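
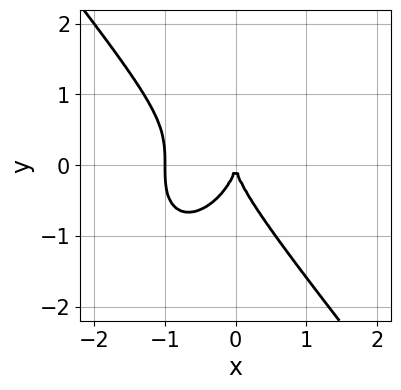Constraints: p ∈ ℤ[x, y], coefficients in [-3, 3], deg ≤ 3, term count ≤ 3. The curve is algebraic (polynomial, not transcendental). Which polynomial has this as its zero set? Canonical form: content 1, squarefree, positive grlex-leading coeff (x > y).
2*x^3 + y^3 + 2*x^2

(a) Degree: the shape is more complex than any degree-2 curve, so deg p = 3.
(b) Observable constraints: one y-axis crossing is at y = 0; the x-axis gridline crossings are at x ∈ {-1, 0}.
(c) Matching integer coefficients to the picture gives p.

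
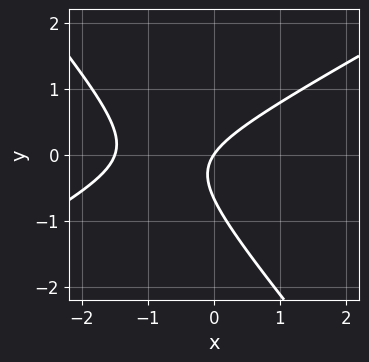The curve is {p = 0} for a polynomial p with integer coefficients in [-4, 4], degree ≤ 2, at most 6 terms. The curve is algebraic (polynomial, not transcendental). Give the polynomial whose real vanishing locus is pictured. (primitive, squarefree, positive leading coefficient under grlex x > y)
2*x^2 - 2*x*y - 3*y^2 + 3*x - 2*y

Degree: a generic line meets the curve in up to 2 points, so deg p = 2.
Reading off the gridlines: it crosses the x-axis at the gridline x = 0; it meets the y-axis at y = 0 (among the integer gridlines).
Putting this together gives p.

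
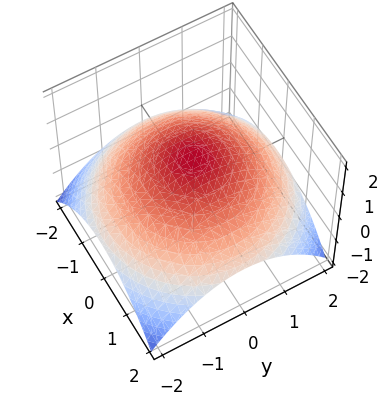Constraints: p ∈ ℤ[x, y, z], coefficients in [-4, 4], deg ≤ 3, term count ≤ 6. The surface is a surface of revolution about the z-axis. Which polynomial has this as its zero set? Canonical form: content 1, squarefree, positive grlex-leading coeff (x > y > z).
(a) deg p = 2. A generic line meets the surface in up to 2 points.
(b) Symmetries: rotational symmetry about the z-axis ⇒ p depends on x, y only through x² + y².
(c) From the visible intercepts: a circular section at z = 0 has radius between 1 and 2; one z-axis crossing is at z = 1.
(d) These observations pin down the coefficients.

x^2 + y^2 + 3*z - 3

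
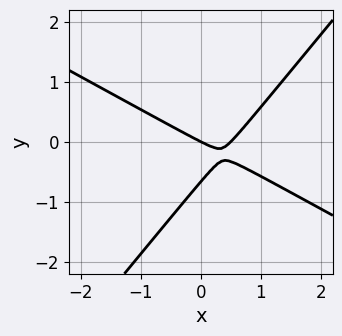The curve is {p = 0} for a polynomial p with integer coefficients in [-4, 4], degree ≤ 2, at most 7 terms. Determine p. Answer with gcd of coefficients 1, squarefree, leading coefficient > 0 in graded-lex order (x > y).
2*x^2 + 2*x*y - 3*y^2 - x - 2*y

1. deg p = 2. The shape is more complex than any degree-1 curve.
2. Against the integer gridlines: it crosses the x-axis at the gridline x = 0; it meets the y-axis at y = 0 (among the integer gridlines).
3. Putting this together gives p.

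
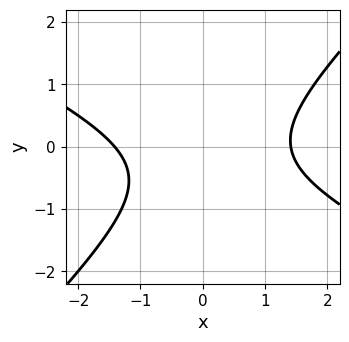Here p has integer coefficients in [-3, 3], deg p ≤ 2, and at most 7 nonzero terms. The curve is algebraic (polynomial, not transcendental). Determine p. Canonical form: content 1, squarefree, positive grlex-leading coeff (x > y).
x^2 + x*y - 2*y^2 - y - 2

1. The degree is 2 — the shape is more complex than any degree-1 curve.
2. Observable constraints: it misses every integer gridline on the y-axis.
3. Fitting integer coefficients to these (and the overall shape) gives p.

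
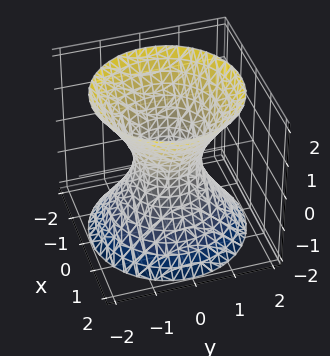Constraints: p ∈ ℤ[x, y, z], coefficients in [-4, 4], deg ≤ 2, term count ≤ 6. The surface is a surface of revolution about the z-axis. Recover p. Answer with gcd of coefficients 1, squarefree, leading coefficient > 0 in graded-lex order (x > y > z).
3*x^2 + 3*y^2 - 2*z^2 - 2

1. The degree is 2 — no degree-1 surface has this shape.
2. Symmetries: rotational symmetry about the z-axis ⇒ p depends on x, y only through x² + y².
3. Reading off the gridlines: it misses every integer gridline on the z-axis; a circular section at z = 1 has radius between 1 and 2.
4. Fitting integer coefficients to these (and the overall shape) gives p.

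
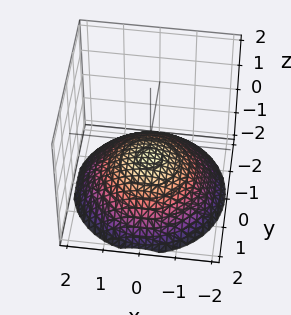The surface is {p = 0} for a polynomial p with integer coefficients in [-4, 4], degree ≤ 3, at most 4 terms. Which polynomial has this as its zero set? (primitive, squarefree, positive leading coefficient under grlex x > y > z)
Degree: no degree-1 surface has this shape, so deg p = 2.
Symmetry: the surface is invariant under rotation about z: p = q(x² + y², z).
Reading off the gridlines: the surface avoids every integer x-axis point in the box; no y-intercept at any integer in the box; a circular section at z = -1 has radius exactly 1.
Together with the visible shape, these determine p as stated.

x^2 + y^2 + 3*z + 2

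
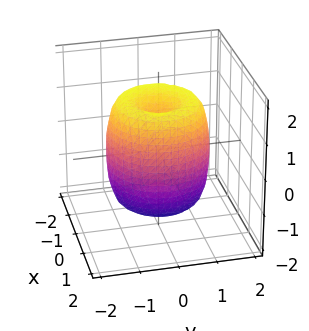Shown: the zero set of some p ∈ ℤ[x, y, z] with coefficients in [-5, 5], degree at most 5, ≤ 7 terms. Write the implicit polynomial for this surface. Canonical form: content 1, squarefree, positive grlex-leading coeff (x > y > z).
First, the degree is 4 — a generic line meets the surface in up to 4 points.
Then, symmetries: rotational symmetry about the z-axis ⇒ p depends on x, y only through x² + y².
Next, observable constraints: the z-axis gridline crossings are at z ∈ {-1, 1}; a circular section at z = 0 has radius between 1 and 2.
Finally, solving for integer coefficients yields p as stated.

2*x^4 + 4*x^2*y^2 + 2*y^4 - 3*x^2 - 3*y^2 + z^2 - 1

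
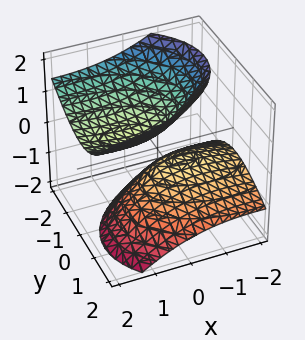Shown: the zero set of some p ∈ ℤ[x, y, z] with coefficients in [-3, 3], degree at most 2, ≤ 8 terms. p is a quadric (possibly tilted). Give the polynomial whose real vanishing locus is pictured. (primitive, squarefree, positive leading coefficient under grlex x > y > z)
x^2 - 3*x*z + 3*y^2 + 2*y*z - 3*z^2 + 1

First, I count 2 distinct pieces. They look like related sheets of one shape, so recover p as a whole.
Then, deg p = 2. No degree-1 surface has this shape.
Then, from the visible intercepts: it misses every integer gridline on the y-axis; no x-intercept at any integer in the box.
Finally, putting this together gives p.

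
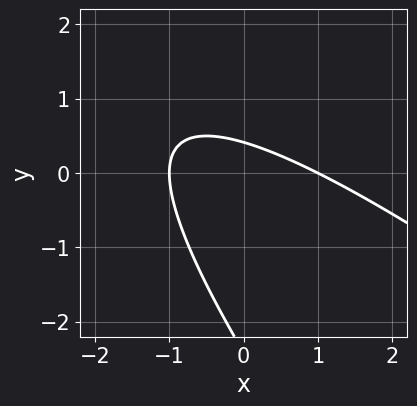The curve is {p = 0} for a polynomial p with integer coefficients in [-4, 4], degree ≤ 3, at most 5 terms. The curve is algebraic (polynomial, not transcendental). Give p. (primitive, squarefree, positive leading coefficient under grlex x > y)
x^2 + 2*x*y + y^2 + 2*y - 1

1. Degree: a generic line meets the curve in up to 2 points, so deg p = 2.
2. Checking where it meets the axes: the x-axis gridline crossings are at x ∈ {-1, 1}.
3. These observations pin down the coefficients.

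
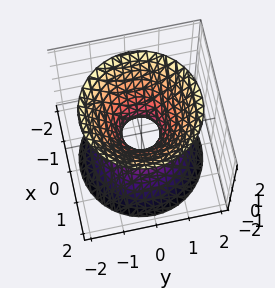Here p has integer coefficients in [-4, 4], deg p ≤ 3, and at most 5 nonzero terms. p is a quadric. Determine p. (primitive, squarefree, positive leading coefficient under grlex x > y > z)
3*x^2 + 3*y^2 - 2*z^2 - 1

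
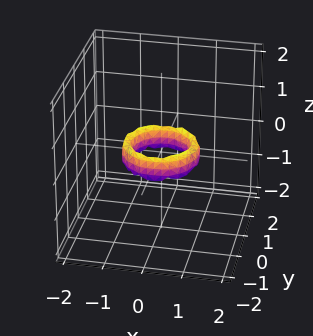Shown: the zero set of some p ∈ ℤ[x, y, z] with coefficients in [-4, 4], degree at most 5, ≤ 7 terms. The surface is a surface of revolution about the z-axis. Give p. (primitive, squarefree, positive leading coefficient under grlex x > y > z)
First, degree: no degree-3 surface has this shape, so deg p = 4.
Next, symmetries: rotational symmetry about the z-axis ⇒ p depends on x, y only through x² + y².
Next, from the axis intercepts and sections: the y-axis gridline crossings are at y ∈ {-1, 1}; a circular section at z = 0 has radius between 0 and 1; it misses every integer gridline on the z-axis.
Finally, the integer polynomial consistent with all of this is the stated p.

2*x^4 + 4*x^2*y^2 + 2*y^4 - 3*x^2 - 3*y^2 + z^2 + 1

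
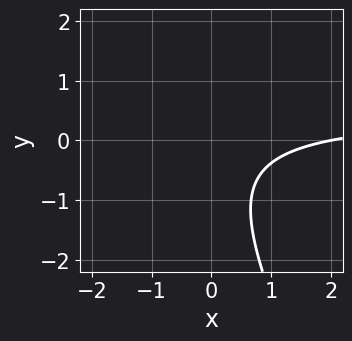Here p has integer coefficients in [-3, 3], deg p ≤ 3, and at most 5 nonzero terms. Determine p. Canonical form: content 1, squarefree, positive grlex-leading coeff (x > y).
1. deg p = 2.
2. Checking where it meets the axes: it misses every integer gridline on the y-axis; it crosses the x-axis at the gridline x = 2.
3. Assembling these constraints gives the stated polynomial.

2*x*y + y^2 - x + y + 2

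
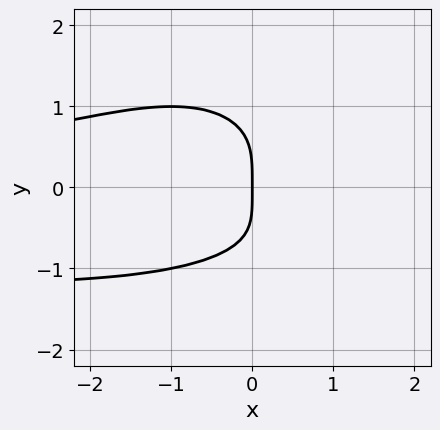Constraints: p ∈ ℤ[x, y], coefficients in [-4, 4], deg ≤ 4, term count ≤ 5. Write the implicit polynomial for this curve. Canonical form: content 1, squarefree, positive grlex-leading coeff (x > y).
The degree is 4 — a generic line meets the curve in up to 4 points.
Against the integer gridlines: it crosses the y-axis at the gridline y = 0; it crosses the x-axis at the gridline x = 0.
These observations pin down the coefficients.

x^2*y^2 + 2*y^4 + x^2*y + x*y + 3*x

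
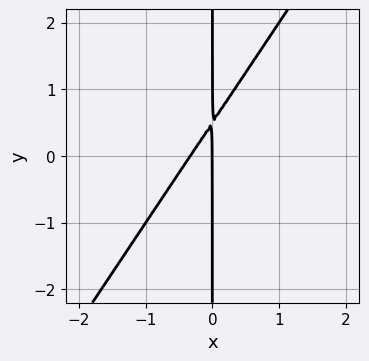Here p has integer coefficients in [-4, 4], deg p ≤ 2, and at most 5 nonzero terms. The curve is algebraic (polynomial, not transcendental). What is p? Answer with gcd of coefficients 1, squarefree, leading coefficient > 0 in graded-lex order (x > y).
deg p = 2.
Reading off the gridlines: every point of the y-axis in the box is on the curve; one x-axis crossing is at x = 0.
Assembling these constraints gives the stated polynomial.

3*x^2 - 2*x*y + x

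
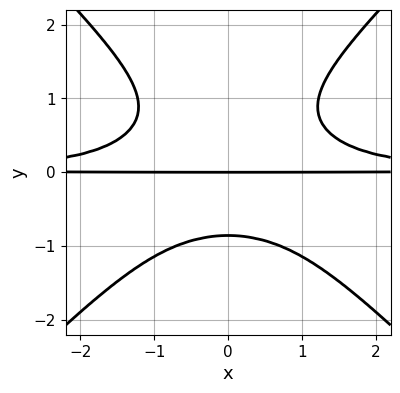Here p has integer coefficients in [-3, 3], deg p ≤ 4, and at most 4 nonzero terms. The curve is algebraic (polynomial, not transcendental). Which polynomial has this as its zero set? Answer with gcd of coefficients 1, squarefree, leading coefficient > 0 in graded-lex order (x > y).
2*x^2*y^2 - 2*y^4 + y^3 - 2*y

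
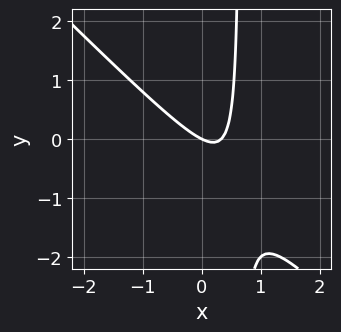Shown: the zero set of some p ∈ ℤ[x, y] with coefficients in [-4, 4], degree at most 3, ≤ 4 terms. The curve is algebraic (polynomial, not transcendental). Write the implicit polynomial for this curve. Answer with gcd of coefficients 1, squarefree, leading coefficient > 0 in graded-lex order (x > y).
deg p = 2.
Checking where it meets the axes: it crosses the x-axis at the gridline x = 0; it crosses the y-axis at the gridline y = 0.
Putting this together gives p.

3*x^2 + 3*x*y - x - 2*y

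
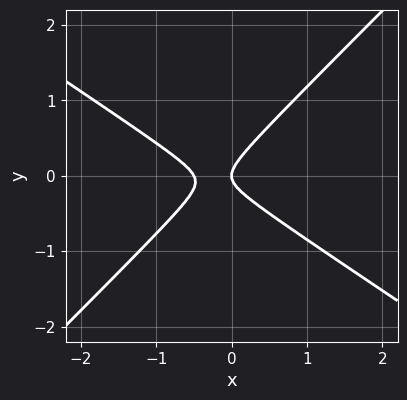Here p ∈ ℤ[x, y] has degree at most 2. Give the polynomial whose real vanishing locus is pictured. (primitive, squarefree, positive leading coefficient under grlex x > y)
(a) Degree: no degree-1 curve has this shape, so deg p = 2.
(b) Observable constraints: one x-axis crossing is at x = 0; it meets the y-axis at y = 0 (among the integer gridlines).
(c) These observations pin down the coefficients.

2*x^2 + x*y - 3*y^2 + x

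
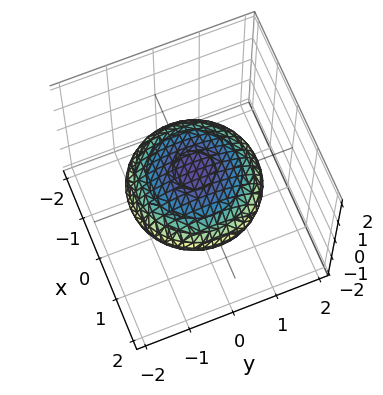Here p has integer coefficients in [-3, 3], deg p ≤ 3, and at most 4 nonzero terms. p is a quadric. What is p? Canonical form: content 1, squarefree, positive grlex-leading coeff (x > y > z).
x^2 + y^2 + 3*z^2 - 2

First, the degree is 2 — a closed, bounded, convex surface; a quadric.
Then, symmetry: the z-axis is an axis of rotation, so x and y enter only as x² + y²; it's symmetric under z → −z, forcing even powers of z.
Next, observable constraints: a circular section at z = 0 has radius between 1 and 2.
Finally, assembling these constraints gives the stated polynomial.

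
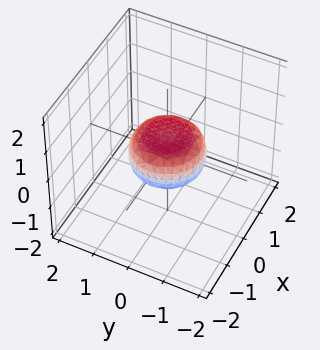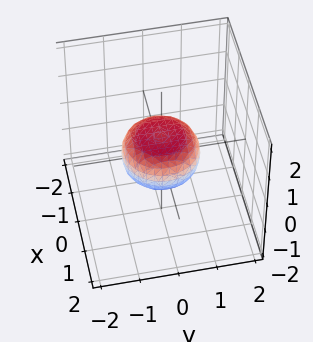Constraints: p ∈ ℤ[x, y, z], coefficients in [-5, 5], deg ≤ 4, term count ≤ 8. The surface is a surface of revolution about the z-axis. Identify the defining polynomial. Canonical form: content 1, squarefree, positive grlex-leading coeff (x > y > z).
2*x^4 + 4*x^2*y^2 + 2*y^4 - x^2 - y^2 + 3*z^2 - 1

1. deg p = 4. The shape is more complex than any degree-3 surface.
2. Symmetries: rotational symmetry about the z-axis ⇒ p depends on x, y only through x² + y².
3. Against the integer gridlines: the x-axis gridline crossings are at x ∈ {-1, 1}; a circular section at z = 0 has radius exactly 1; among the integer gridlines, it crosses the y-axis at y ∈ {-1, 1}.
4. The integer polynomial consistent with all of this is the stated p.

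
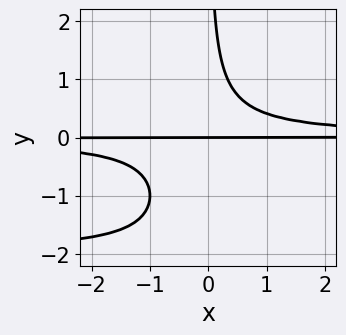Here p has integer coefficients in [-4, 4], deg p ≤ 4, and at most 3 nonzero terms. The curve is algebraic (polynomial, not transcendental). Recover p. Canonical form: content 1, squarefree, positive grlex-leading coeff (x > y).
x*y^3 + 2*x*y^2 - y

(a) The degree is 4 — no degree-3 curve has this shape.
(b) Reading off the gridlines: every point of the x-axis in the box is on the curve; one y-axis crossing is at y = 0.
(c) Putting this together gives p.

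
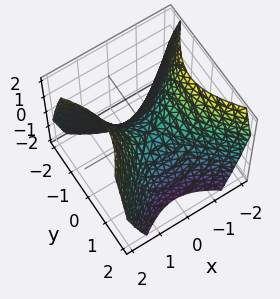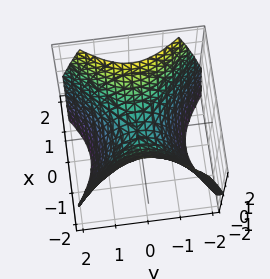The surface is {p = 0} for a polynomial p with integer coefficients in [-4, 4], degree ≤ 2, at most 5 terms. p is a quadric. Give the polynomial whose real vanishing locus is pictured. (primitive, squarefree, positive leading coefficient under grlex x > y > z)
First, degree: a saddle surface; a quadric, so deg p = 2.
Next, symmetries: the x ↦ −x reflection is a symmetry, so x appears only in even powers; the y ↦ −y reflection is a symmetry, so y appears only in even powers.
Then, checking where it meets the axes: it meets the z-axis at z = 0 (among the integer gridlines); one x-axis crossing is at x = 0; one y-axis crossing is at y = 0.
Finally, fitting integer coefficients to these (and the overall shape) gives p.

x^2 - y^2 - z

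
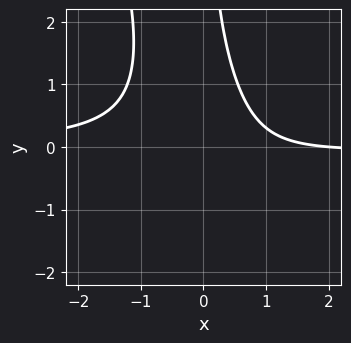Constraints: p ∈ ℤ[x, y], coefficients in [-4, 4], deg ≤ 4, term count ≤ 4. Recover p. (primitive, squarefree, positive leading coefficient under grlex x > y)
(a) deg p = 3. A generic line meets the curve in up to 3 points.
(b) Observable constraints: one x-axis crossing is at x = 2; the curve avoids every integer y-axis point in the box.
(c) Matching integer coefficients to the picture gives p.

3*x^2*y + x*y^2 + x - 2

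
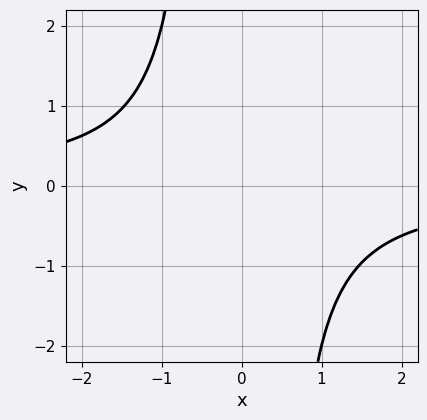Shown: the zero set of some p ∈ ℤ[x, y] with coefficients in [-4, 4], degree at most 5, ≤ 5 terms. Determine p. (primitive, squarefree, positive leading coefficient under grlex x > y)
(a) The degree is 4 — no degree-3 curve has this shape.
(b) Reading off the gridlines: it misses every integer gridline on the y-axis; no x-intercept at any integer in the box.
(c) Assembling these constraints gives the stated polynomial.

x^3*y + x^2 + 1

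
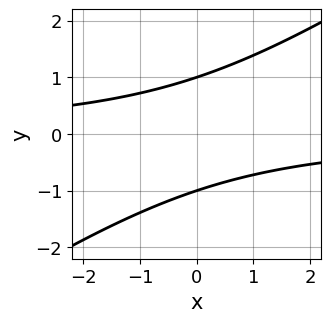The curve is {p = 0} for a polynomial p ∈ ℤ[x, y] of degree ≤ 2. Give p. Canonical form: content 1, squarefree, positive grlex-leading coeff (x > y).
2*x*y - 3*y^2 + 3

The degree is 2 — no degree-1 curve has this shape.
Reading off the gridlines: it misses every integer gridline on the x-axis; the y-axis gridline crossings are at y ∈ {-1, 1}.
Matching integer coefficients to the picture gives p.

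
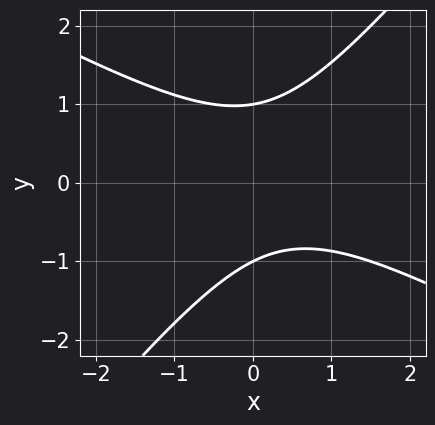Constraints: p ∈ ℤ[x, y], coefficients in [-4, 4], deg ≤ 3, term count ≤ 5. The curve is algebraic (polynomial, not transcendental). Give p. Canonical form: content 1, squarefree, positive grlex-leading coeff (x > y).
2*x^2 + 2*x*y - 3*y^2 - x + 3

1. Degree: a generic line meets the curve in up to 2 points, so deg p = 2.
2. From the axis intercepts and sections: among the integer gridlines, it crosses the y-axis at y ∈ {-1, 1}; it misses every integer gridline on the x-axis.
3. Assembling these constraints gives the stated polynomial.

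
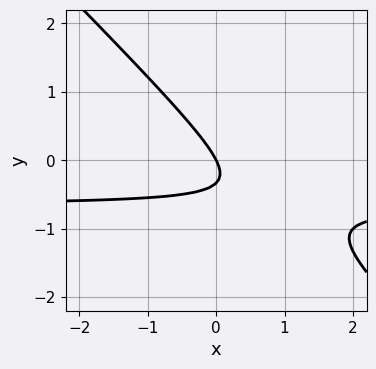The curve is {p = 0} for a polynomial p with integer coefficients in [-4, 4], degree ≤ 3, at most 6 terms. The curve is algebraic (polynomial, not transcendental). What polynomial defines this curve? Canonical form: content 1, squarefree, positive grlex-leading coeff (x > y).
(a) The degree is 2 — no degree-1 curve has this shape.
(b) Reading off the gridlines: it meets the y-axis at y = 0 (among the integer gridlines); it crosses the x-axis at the gridline x = 0.
(c) Fitting integer coefficients to these (and the overall shape) gives p.

3*x*y + 3*y^2 + 2*x + y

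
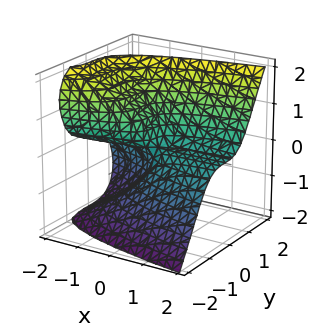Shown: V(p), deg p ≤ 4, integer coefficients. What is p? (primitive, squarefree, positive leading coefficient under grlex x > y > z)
2*y^3 - z^3 - 2*x*z

First, deg p = 3. A generic line meets the surface in up to 3 points.
Then, from the axis intercepts and sections: it crosses the z-axis at the gridline z = 0; one y-axis crossing is at y = 0; the visible x-axis segment lies entirely on the surface.
Finally, the integer polynomial consistent with all of this is the stated p.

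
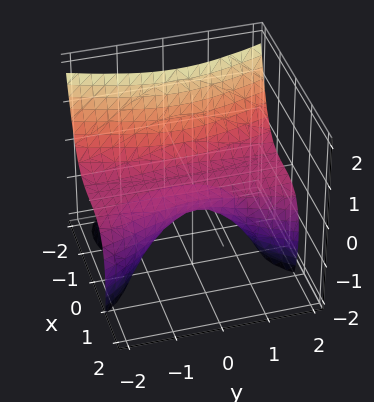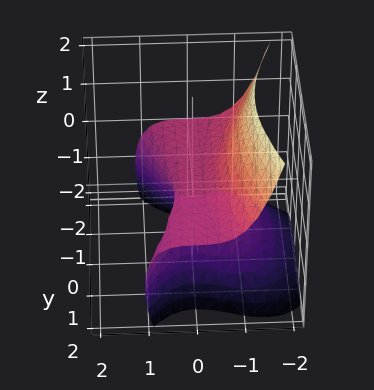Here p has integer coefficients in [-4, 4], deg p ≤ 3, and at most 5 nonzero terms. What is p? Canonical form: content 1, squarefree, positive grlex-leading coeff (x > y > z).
3*x^3 - 3*x^2*z + 2*y^2*z + 3*z^2 + 2*z

deg p = 3.
From the axis intercepts and sections: it crosses the x-axis at the gridline x = 0; every point of the y-axis in the box is on the surface.
These observations pin down the coefficients.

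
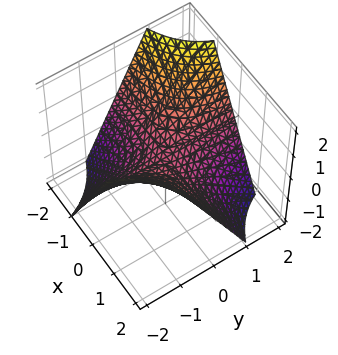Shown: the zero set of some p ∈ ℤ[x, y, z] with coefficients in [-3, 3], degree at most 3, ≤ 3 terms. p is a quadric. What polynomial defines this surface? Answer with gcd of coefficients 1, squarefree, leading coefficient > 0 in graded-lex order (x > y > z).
x*y + z

First, degree: a hyperbolic paraboloid; a quadric, so deg p = 2.
Then, reading off the gridlines: it crosses the z-axis at the gridline z = 0; the visible x-axis segment lies entirely on the surface.
Finally, together with the visible shape, these determine p as stated.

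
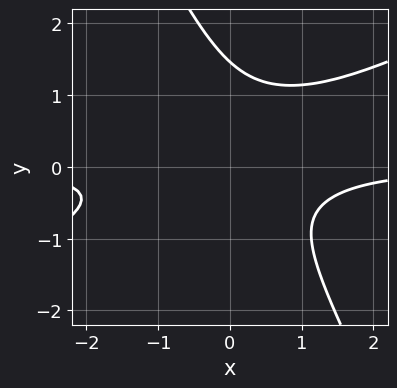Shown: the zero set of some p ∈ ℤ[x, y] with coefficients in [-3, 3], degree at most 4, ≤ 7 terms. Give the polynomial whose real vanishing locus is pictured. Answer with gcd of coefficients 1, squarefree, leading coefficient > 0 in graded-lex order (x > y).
2*x^2*y - 3*x*y^2 - 2*y^3 + 2*y^2 + 2

Degree: a generic line meets the curve in up to 3 points, so deg p = 3.
Observable constraints: it misses every integer gridline on the x-axis.
Putting this together gives p.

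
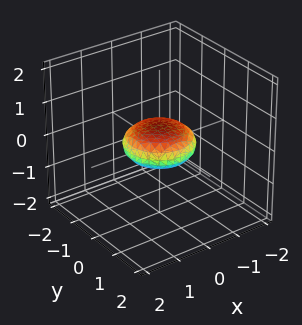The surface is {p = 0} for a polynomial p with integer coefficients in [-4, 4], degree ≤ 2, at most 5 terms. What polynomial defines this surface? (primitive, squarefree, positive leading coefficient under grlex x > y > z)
x^2 + y^2 + 3*z^2 - 1

The degree is 2 — a closed, bounded, convex surface; a quadric.
Symmetries: it's symmetric under z → −z, forcing even powers of z; the z-axis is an axis of rotation, so x and y enter only as x² + y².
Observable constraints: the x-axis gridline crossings are at x ∈ {-1, 1}; a circular section at z = 0 has radius exactly 1.
Putting this together gives p. Check: (0, 1, 0) on the y-axis lies on the surface, and p(0, 1, 0) = 0. ✓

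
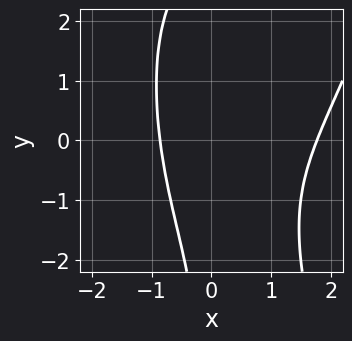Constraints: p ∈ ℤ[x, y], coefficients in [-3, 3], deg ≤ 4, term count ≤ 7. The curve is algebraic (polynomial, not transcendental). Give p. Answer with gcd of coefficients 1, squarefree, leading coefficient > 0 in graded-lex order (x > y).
deg p = 4. No degree-3 curve has this shape.
Reading off the gridlines: it misses every integer gridline on the y-axis.
Solving for integer coefficients yields p as stated.

2*x^4 - 3*x^3 - 2*x^2*y - x*y^2 - 3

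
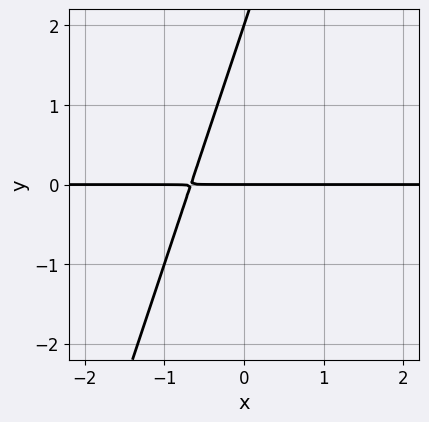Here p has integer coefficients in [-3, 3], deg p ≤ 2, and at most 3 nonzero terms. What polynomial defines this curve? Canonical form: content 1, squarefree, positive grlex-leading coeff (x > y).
(a) The degree is 2 — no degree-1 curve has this shape.
(b) Reading off the gridlines: every point of the x-axis in the box is on the curve; among the integer gridlines, it crosses the y-axis at y ∈ {0, 2}.
(c) The integer polynomial consistent with all of this is the stated p.

3*x*y - y^2 + 2*y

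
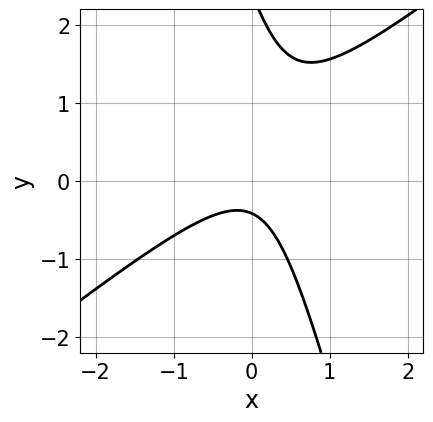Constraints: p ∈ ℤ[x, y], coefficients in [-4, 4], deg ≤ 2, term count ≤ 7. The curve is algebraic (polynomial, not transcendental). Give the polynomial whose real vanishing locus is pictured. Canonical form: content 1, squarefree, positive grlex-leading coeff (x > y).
First, deg p = 2.
Then, from the visible intercepts: no x-intercept at any integer in the box.
Finally, fitting integer coefficients to these (and the overall shape) gives p.

3*x^2 - 3*x*y - y^2 + 2*y + 1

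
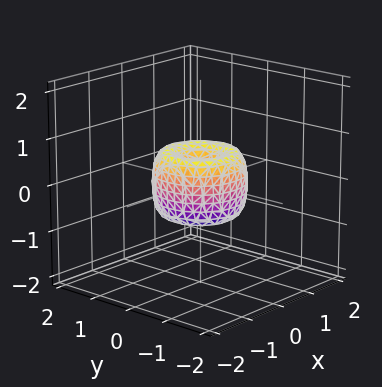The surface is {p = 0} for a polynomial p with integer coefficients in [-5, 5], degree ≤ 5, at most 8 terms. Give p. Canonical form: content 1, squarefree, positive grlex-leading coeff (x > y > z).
(a) Degree: a generic line meets the surface in up to 4 points, so deg p = 4.
(b) Symmetries: rotational symmetry about the z-axis ⇒ p depends on x, y only through x² + y².
(c) Checking where it meets the axes: among the integer gridlines, it crosses the y-axis at y ∈ {-1, 0, 1}; it crosses the z-axis at the gridline z = 0; among the integer gridlines, it crosses the x-axis at x ∈ {-1, 0, 1}; a circular section at z = 0 has radius exactly 1.
(d) Assembling these constraints gives the stated polynomial.

2*x^4 + 4*x^2*y^2 + 2*y^4 - 2*x^2 - 2*y^2 + z^2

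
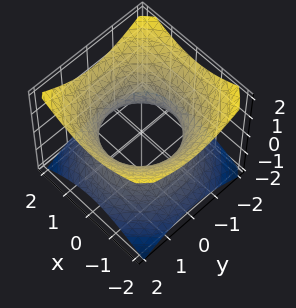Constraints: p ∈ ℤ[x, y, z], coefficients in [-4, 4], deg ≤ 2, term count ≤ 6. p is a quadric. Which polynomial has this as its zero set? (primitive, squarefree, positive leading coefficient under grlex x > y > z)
2*x^2 + 2*y^2 - 3*z^2 - 3

First, deg p = 2.
Next, symmetries: it's symmetric under z → −z, forcing even powers of z; every cross-section ⟂ z is a circle, so x, y appear only via x² + y².
Next, against the integer gridlines: it misses every integer gridline on the z-axis; a circular section at z = 0 has radius between 1 and 2.
Finally, solving for integer coefficients yields p as stated.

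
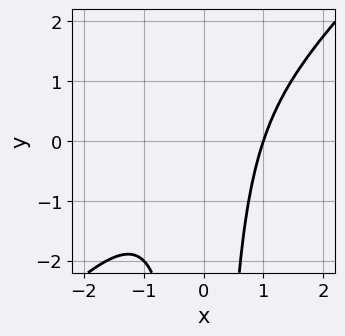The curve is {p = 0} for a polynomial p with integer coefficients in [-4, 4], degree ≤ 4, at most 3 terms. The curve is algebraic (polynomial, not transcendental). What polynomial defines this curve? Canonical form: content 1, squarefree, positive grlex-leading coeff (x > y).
x^3 - x^2*y - 1

First, deg p = 3. The shape is more complex than any degree-2 curve.
Next, reading off the gridlines: it crosses the x-axis at the gridline x = 1; it misses every integer gridline on the y-axis.
Finally, matching integer coefficients to the picture gives p.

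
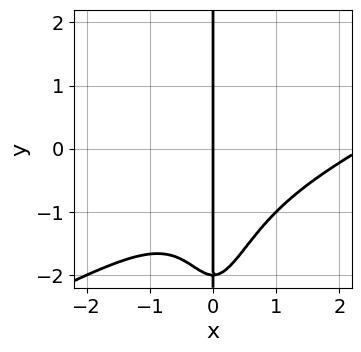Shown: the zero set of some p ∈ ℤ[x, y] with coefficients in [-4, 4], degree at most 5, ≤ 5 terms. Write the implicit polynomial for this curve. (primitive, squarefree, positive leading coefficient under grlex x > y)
x^4 - 2*x^3*y - 2*x^3 - x*y - 2*x

First, degree: the shape is more complex than any degree-3 curve, so deg p = 4.
Then, from the axis intercepts and sections: one x-axis crossing is at x = 0; every point of the y-axis in the box is on the curve.
Finally, together with the visible shape, these determine p as stated.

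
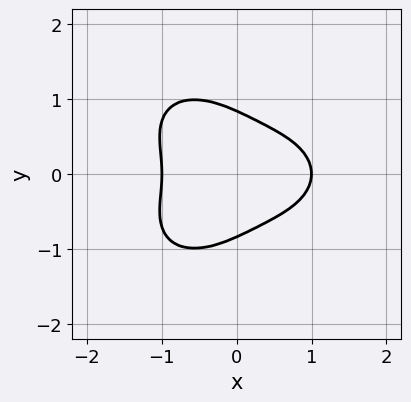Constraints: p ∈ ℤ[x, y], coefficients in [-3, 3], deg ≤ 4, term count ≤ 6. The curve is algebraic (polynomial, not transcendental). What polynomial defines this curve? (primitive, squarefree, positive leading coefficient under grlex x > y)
1. The degree is 4 — a generic line meets the curve in up to 4 points.
2. Symmetries: it's symmetric under y → −y, forcing even powers of y.
3. Against the integer gridlines: among the integer gridlines, it crosses the x-axis at x ∈ {-1, 1}.
4. Assembling these constraints gives the stated polynomial.

x^4 + 2*x^2*y^2 + 2*y^4 + 3*x*y^2 - 1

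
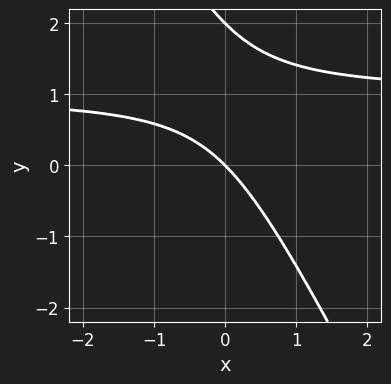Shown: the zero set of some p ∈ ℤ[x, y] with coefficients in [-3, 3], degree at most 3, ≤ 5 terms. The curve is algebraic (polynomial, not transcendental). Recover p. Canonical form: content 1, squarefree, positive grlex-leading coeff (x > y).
1. The degree is 2 — no degree-1 curve has this shape.
2. Checking where it meets the axes: it meets the x-axis at x = 0 (among the integer gridlines); the y-axis gridline crossings are at y ∈ {0, 2}.
3. Matching integer coefficients to the picture gives p.

2*x*y + y^2 - 2*x - 2*y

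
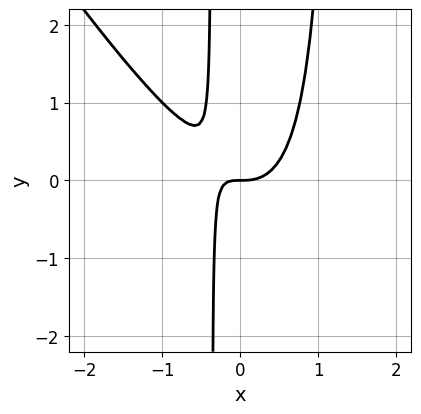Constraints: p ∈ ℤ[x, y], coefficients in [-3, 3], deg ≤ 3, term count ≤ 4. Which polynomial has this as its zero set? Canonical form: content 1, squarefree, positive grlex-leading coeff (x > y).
1. deg p = 3. A generic line meets the curve in up to 3 points.
2. Checking where it meets the axes: it meets the y-axis at y = 0 (among the integer gridlines); one x-axis crossing is at x = 0.
3. Matching integer coefficients to the picture gives p.

3*x^3 + 2*x^2*y - 2*x*y - y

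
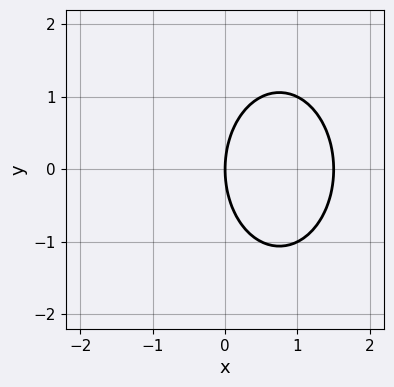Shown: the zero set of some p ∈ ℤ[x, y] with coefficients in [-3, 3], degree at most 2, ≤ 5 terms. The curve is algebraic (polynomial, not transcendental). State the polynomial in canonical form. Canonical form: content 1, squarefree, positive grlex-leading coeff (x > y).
The degree is 2 — no degree-1 curve has this shape.
Symmetries: it's symmetric under y → −y, forcing even powers of y.
Checking where it meets the axes: one y-axis crossing is at y = 0; it meets the x-axis at x = 0 (among the integer gridlines).
Together with the visible shape, these determine p as stated.

2*x^2 + y^2 - 3*x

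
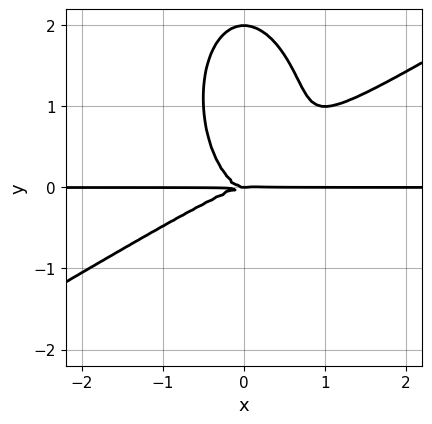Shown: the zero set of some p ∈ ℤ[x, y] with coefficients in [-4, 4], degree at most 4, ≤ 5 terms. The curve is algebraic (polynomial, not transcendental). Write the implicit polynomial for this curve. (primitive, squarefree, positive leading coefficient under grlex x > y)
(a) The degree is 4 — no degree-3 curve has this shape.
(b) Reading off the gridlines: among the integer gridlines, it crosses the y-axis at y ∈ {0, 2}; every point of the x-axis in the box is on the curve.
(c) Together with the visible shape, these determine p as stated.

2*x^3*y - 3*x^2*y^2 - y^4 + 2*y^3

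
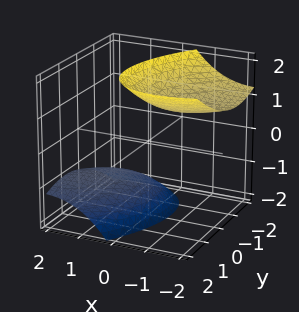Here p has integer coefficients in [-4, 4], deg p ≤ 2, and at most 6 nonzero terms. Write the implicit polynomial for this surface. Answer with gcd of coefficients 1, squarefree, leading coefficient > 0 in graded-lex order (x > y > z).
x^2 - x*y + 2*x*z + y^2 - z^2 + 2

(a) There are 2 components. Treating them together as one polynomial.
(b) The degree is 2 — a generic line meets the surface in up to 2 points.
(c) Against the integer gridlines: the surface avoids every integer y-axis point in the box; no x-intercept at any integer in the box.
(d) Fitting integer coefficients to these (and the overall shape) gives p.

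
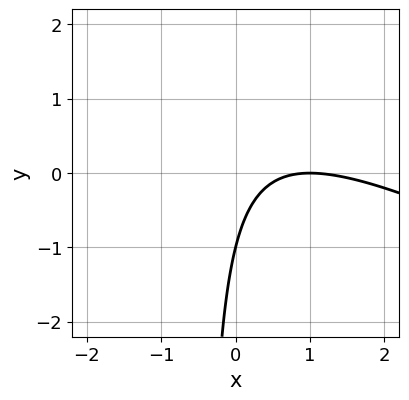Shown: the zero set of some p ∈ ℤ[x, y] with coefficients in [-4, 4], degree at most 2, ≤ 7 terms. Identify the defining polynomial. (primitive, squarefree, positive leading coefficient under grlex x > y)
x^2 + 2*x*y - 2*x + y + 1

1. deg p = 2.
2. From the visible intercepts: it meets the x-axis at x = 1 (among the integer gridlines); one y-axis crossing is at y = -1.
3. Matching integer coefficients to the picture gives p.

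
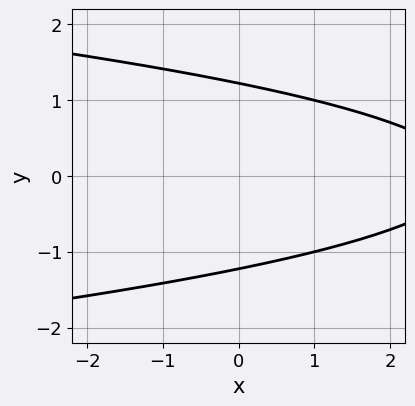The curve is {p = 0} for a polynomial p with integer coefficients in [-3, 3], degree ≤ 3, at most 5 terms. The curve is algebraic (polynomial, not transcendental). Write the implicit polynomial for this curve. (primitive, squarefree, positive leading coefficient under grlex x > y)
First, degree: a generic line meets the curve in up to 2 points, so deg p = 2.
Next, symmetries: it's symmetric under y → −y, forcing even powers of y.
Next, checking where it meets the axes: it misses every integer gridline on the x-axis.
Finally, the integer polynomial consistent with all of this is the stated p.

2*y^2 + x - 3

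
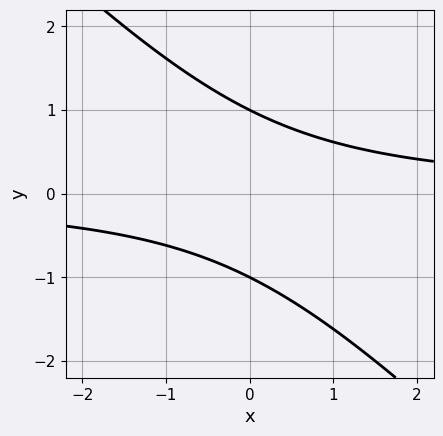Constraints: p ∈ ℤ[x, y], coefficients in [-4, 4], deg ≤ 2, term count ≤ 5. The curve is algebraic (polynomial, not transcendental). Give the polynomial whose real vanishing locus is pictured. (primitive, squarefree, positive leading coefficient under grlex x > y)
First, the degree is 2 — the shape is more complex than any degree-1 curve.
Then, from the visible intercepts: the curve avoids every integer x-axis point in the box; the y-axis gridline crossings are at y ∈ {-1, 1}.
Finally, together with the visible shape, these determine p as stated.

x*y + y^2 - 1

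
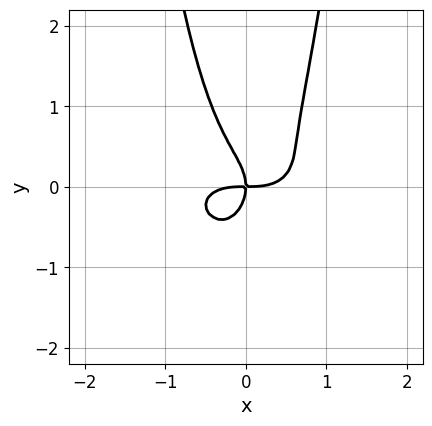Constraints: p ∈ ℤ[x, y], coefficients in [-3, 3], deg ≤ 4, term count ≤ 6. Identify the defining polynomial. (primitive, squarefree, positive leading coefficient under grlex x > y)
First, deg p = 4. A generic line meets the curve in up to 4 points.
Then, from the axis intercepts and sections: it crosses the x-axis at the gridline x = 0; one y-axis crossing is at y = 0.
Finally, the integer polynomial consistent with all of this is the stated p.

x^4 + 3*x^2*y^2 - y^3 - x*y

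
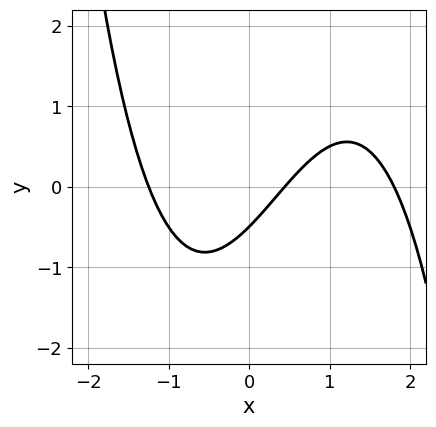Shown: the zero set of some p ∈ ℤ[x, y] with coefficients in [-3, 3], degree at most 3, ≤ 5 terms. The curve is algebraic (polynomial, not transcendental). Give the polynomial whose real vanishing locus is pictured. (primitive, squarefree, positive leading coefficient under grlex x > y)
x^3 - x^2 - 2*x + 2*y + 1

1. The degree is 3 — the shape is more complex than any degree-2 curve.
2. Solving for integer coefficients yields p as stated.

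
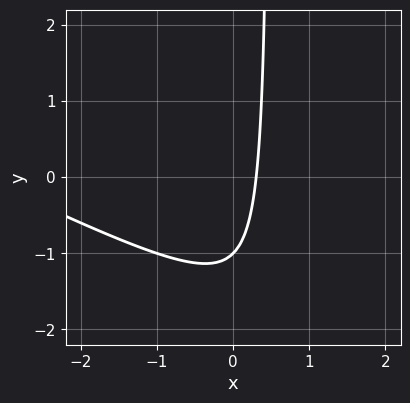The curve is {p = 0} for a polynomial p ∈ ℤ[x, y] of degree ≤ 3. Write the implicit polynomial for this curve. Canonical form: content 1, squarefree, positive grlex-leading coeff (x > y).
The degree is 2 — no degree-1 curve has this shape.
Against the integer gridlines: one y-axis crossing is at y = -1.
These observations pin down the coefficients.

x^2 + 2*x*y + 3*x - y - 1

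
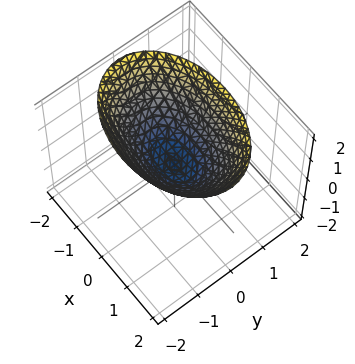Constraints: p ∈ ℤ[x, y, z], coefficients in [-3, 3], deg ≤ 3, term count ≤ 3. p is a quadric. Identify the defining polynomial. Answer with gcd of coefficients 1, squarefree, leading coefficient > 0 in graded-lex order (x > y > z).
x^2 + 2*y^2 - 2*z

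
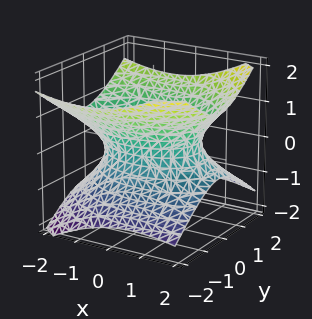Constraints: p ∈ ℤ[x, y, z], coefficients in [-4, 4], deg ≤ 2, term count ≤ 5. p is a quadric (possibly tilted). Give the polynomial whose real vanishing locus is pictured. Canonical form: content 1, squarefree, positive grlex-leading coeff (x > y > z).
The degree is 2 — no degree-1 surface has this shape.
Observable constraints: among the integer gridlines, it crosses the y-axis at y ∈ {-1, 1}; it misses every integer gridline on the z-axis.
Putting this together gives p.

x^2 + x*z + 2*y^2 - 3*z^2 - 2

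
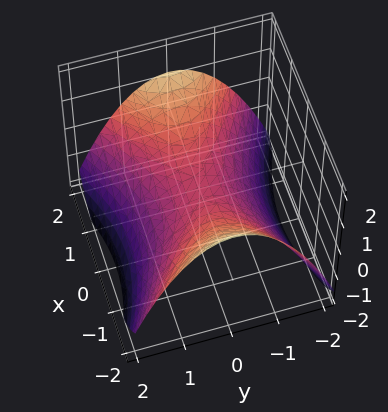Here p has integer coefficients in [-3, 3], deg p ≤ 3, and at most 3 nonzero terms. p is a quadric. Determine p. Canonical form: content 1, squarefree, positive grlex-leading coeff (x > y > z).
First, the degree is 2 — a saddle surface; a quadric.
Then, symmetries: mirror symmetry x ↦ −x ⇒ only even powers of x; the y ↦ −y reflection is a symmetry, so y appears only in even powers.
Next, observable constraints: it crosses the y-axis at the gridline y = 0; it crosses the z-axis at the gridline z = 0.
Finally, matching integer coefficients to the picture gives p.

x^2 - 2*y^2 - 3*z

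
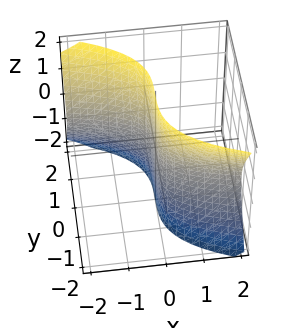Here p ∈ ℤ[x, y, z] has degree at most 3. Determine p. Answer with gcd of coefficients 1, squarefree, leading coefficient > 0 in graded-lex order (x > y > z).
(a) Degree: a generic line meets the surface in up to 3 points, so deg p = 3.
(b) Reading off the gridlines: it crosses the x-axis at the gridline x = 0; every point of the z-axis in the box is on the surface; one y-axis crossing is at y = 0.
(c) Assembling these constraints gives the stated polynomial.

x*z^2 + y^3 + x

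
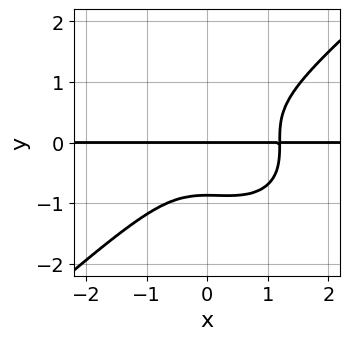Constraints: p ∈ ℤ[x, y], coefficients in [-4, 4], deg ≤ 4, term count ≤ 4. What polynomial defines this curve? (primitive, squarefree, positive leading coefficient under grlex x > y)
First, the degree is 4 — the shape is more complex than any degree-3 curve.
Next, against the integer gridlines: the visible x-axis segment lies entirely on the curve; it crosses the y-axis at the gridline y = 0.
Finally, assembling these constraints gives the stated polynomial.

2*x^3*y - 3*y^4 - x^2*y - 2*y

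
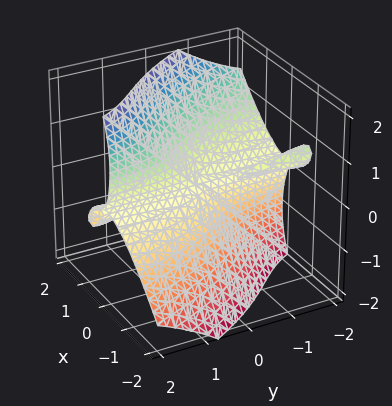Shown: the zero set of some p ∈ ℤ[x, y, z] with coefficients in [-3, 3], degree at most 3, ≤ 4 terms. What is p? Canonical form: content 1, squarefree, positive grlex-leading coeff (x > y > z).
(a) I count 3 distinct pieces.
(b) Degree: the shape is more complex than any degree-2 surface, so deg p = 3.
(c) From the visible intercepts: one x-axis crossing is at x = 0; it crosses the z-axis at the gridline z = 0; the visible y-axis segment lies entirely on the surface.
(d) The integer polynomial consistent with all of this is the stated p.

2*x^3 + 2*x*y*z + y*z^2 - z^3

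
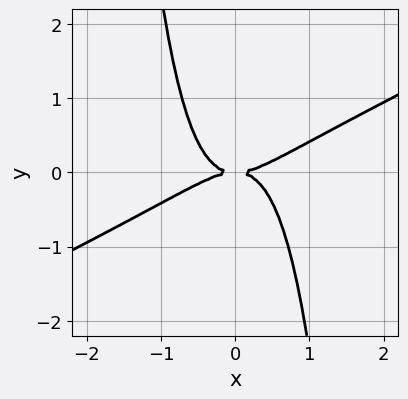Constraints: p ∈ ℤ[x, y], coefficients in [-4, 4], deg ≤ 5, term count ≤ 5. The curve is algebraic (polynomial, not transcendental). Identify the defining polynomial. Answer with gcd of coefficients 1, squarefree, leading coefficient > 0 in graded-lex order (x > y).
(a) deg p = 4.
(b) From the axis intercepts and sections: it meets the y-axis at y = 0 (among the integer gridlines); it crosses the x-axis at the gridline x = 0.
(c) Putting this together gives p.

x^4 - 2*x^3*y - y^2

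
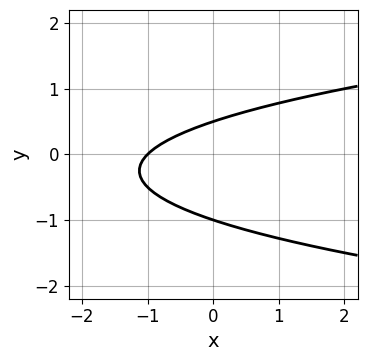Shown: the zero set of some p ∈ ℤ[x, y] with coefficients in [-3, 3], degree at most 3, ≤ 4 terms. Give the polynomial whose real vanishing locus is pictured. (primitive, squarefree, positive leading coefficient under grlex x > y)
2*y^2 - x + y - 1

(a) The degree is 2 — a generic line meets the curve in up to 2 points.
(b) From the visible intercepts: it crosses the x-axis at the gridline x = -1; one y-axis crossing is at y = -1.
(c) Together with the visible shape, these determine p as stated.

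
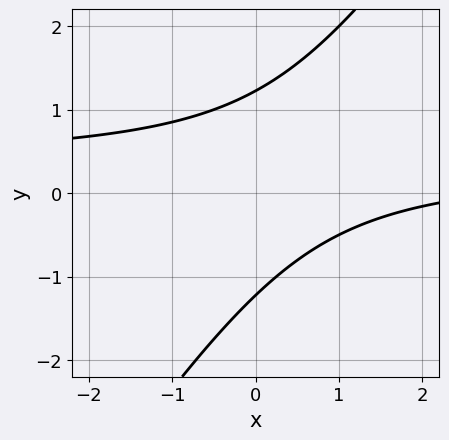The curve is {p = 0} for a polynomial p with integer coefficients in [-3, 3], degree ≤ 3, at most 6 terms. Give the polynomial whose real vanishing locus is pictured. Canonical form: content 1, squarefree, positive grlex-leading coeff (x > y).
3*x*y - 2*y^2 - x + 3

1. deg p = 2. The shape is more complex than any degree-1 curve.
2. Against the integer gridlines: it misses every integer gridline on the x-axis.
3. Solving for integer coefficients yields p as stated.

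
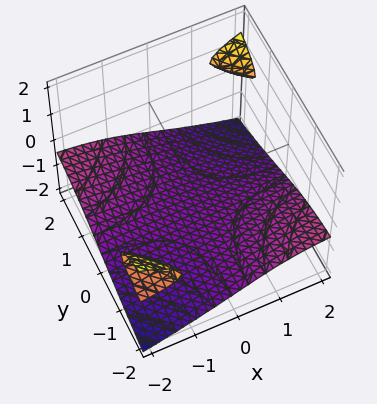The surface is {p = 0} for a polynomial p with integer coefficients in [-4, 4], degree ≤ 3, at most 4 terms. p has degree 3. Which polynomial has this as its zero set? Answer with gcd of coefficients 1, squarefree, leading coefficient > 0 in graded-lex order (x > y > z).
I count 3 distinct pieces.
Degree: the shape is more complex than any degree-2 surface, so deg p = 3.
Reading off the gridlines: it misses every integer gridline on the x-axis; the surface avoids every integer y-axis point in the box; it crosses the z-axis at the gridline z = -1.
These observations pin down the coefficients.

2*x*y*z - 3*z^3 - 3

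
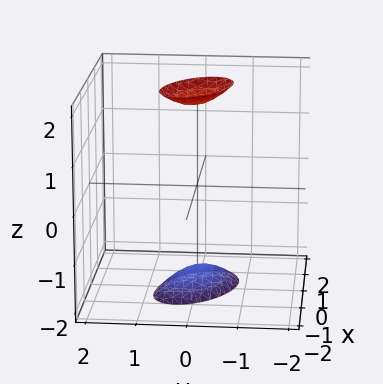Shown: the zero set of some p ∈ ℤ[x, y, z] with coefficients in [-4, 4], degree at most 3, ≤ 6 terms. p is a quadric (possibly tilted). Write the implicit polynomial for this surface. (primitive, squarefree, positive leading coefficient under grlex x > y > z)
2*x^2 + 2*x*y + 3*y^2 - z^2 + 3

1. I count 2 distinct pieces. They look like related sheets of one shape, so recover p as a whole.
2. The degree is 2 — the shape is more complex than any degree-1 surface.
3. Checking where it meets the axes: the surface avoids every integer x-axis point in the box; it misses every integer gridline on the y-axis.
4. Putting this together gives p.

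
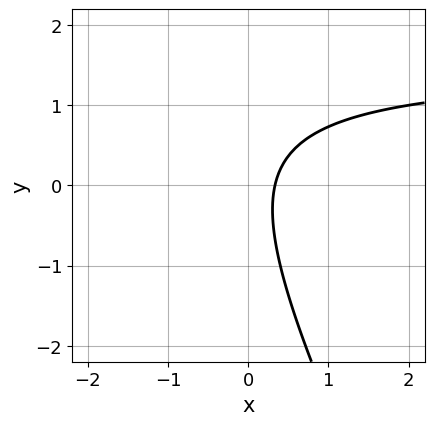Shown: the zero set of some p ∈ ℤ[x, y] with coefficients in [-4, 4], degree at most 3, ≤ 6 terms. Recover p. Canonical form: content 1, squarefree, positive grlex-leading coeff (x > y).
First, degree: a generic line meets the curve in up to 2 points, so deg p = 2.
Next, checking where it meets the axes: no y-intercept at any integer in the box.
Finally, matching integer coefficients to the picture gives p.

2*x*y + y^2 - 3*x + 1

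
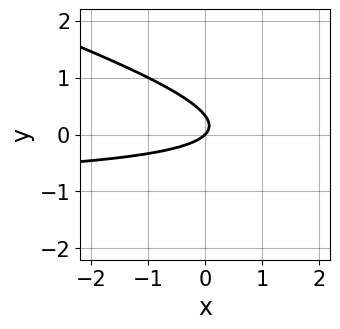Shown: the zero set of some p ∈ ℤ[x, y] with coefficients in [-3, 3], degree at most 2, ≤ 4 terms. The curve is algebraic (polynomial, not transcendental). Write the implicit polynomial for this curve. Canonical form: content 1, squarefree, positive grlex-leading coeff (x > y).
Degree: no degree-1 curve has this shape, so deg p = 2.
Reading off the gridlines: it meets the x-axis at x = 0 (among the integer gridlines); it crosses the y-axis at the gridline y = 0.
Solving for integer coefficients yields p as stated.

x*y + 3*y^2 + x - y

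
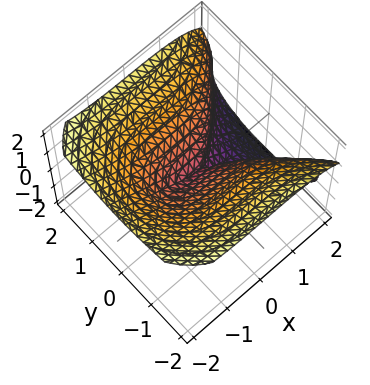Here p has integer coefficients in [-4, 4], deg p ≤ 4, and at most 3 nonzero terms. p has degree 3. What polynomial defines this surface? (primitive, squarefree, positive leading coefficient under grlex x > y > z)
1. Degree: the shape is more complex than any degree-2 surface, so deg p = 3.
2. Observable constraints: it meets the z-axis at z = 0 (among the integer gridlines); it crosses the x-axis at the gridline x = 0; one y-axis crossing is at y = 0.
3. Putting this together gives p.

x^3 + 2*z^3 - 3*y^2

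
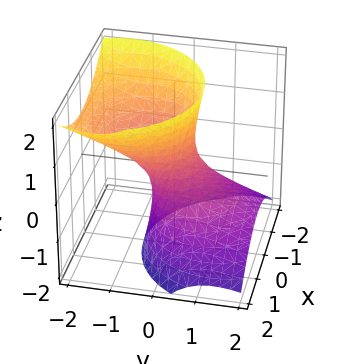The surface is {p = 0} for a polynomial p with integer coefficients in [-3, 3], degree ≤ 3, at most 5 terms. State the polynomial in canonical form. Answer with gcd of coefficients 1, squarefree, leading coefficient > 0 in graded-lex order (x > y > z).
(a) deg p = 2. The shape is more complex than any degree-1 surface.
(b) From the visible intercepts: it misses every integer gridline on the z-axis.
(c) Matching integer coefficients to the picture gives p.

2*x^2 + 2*y^2 + 3*y*z - z^2 - 1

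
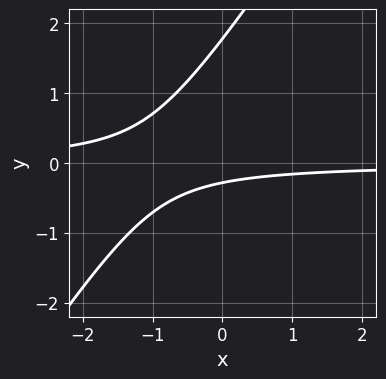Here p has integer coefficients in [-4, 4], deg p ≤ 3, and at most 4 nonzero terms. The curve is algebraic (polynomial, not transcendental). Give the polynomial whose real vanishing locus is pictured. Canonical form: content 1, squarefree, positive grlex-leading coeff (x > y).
deg p = 2. The shape is more complex than any degree-1 curve.
From the visible intercepts: no x-intercept at any integer in the box.
Assembling these constraints gives the stated polynomial.

3*x*y - 2*y^2 + 3*y + 1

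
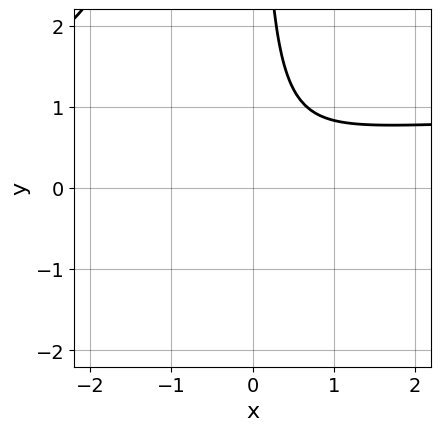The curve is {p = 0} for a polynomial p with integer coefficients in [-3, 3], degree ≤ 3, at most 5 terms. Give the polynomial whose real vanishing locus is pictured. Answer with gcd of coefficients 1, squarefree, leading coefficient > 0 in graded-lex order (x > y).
3*x^2*y - 3*x^2 + 3*x*y - 2

deg p = 3.
From the axis intercepts and sections: it misses every integer gridline on the x-axis; no y-intercept at any integer in the box.
Assembling these constraints gives the stated polynomial.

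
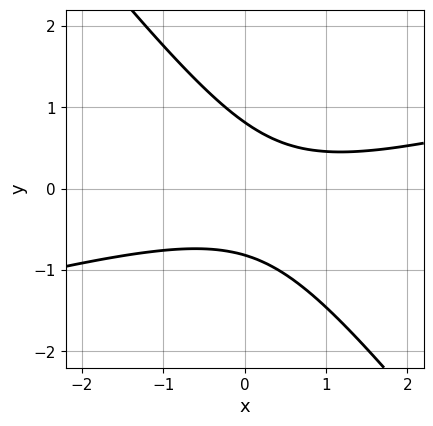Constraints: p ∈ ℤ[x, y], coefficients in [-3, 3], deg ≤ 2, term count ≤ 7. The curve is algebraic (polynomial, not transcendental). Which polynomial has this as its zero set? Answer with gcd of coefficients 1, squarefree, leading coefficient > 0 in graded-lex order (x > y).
The degree is 2 — a generic line meets the curve in up to 2 points.
Against the integer gridlines: no x-intercept at any integer in the box.
Assembling these constraints gives the stated polynomial.

x^2 - 3*x*y - 3*y^2 - x + 2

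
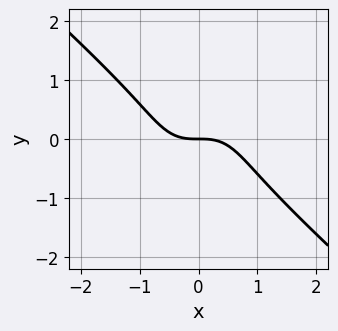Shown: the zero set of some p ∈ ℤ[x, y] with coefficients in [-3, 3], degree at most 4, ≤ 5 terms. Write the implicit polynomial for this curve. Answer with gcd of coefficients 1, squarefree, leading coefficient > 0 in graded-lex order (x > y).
3*x^3 + x^2*y + 3*y^3 + 3*y

Degree: the shape is more complex than any degree-2 curve, so deg p = 3.
From the axis intercepts and sections: it crosses the x-axis at the gridline x = 0; one y-axis crossing is at y = 0.
Putting this together gives p.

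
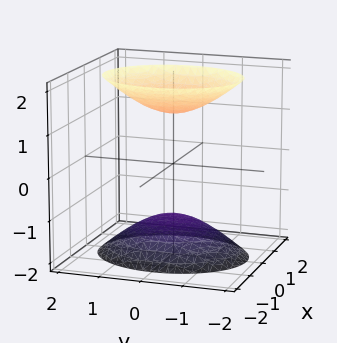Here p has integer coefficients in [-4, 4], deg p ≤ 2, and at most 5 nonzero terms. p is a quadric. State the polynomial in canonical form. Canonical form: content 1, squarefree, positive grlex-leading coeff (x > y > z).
3*x^2 + 2*y^2 - 2*z^2 + 3

First, there are 2 components. Treating them together as one polynomial.
Next, deg p = 2. Two separate bowl-shaped sheets opening away from each other; a quadric.
Next, symmetries: the y ↦ −y reflection is a symmetry, so y appears only in even powers; it's symmetric under z → −z, forcing even powers of z; the x ↦ −x reflection is a symmetry, so x appears only in even powers.
Next, against the integer gridlines: it misses every integer gridline on the x-axis; the surface avoids every integer y-axis point in the box.
Finally, solving for integer coefficients yields p as stated.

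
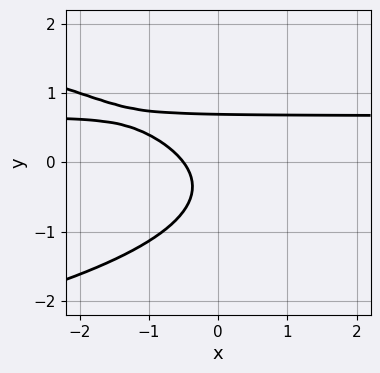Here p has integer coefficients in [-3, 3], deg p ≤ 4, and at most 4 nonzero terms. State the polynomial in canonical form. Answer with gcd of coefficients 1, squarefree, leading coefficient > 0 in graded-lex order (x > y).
3*y^3 + 3*x*y - 2*x - 1

(a) The degree is 3 — the shape is more complex than any degree-2 curve.
(b) Solving for integer coefficients yields p as stated.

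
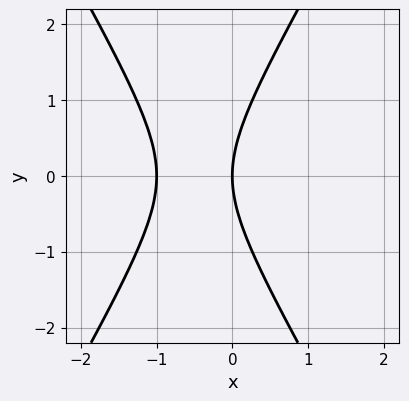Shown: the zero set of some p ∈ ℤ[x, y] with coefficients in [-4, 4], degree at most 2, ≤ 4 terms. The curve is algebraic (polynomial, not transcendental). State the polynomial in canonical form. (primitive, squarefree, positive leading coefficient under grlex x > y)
3*x^2 - y^2 + 3*x

(a) deg p = 2. No degree-1 curve has this shape.
(b) Symmetries: it's symmetric under y → −y, forcing even powers of y.
(c) Observable constraints: the x-axis gridline crossings are at x ∈ {-1, 0}; one y-axis crossing is at y = 0.
(d) Fitting integer coefficients to these (and the overall shape) gives p.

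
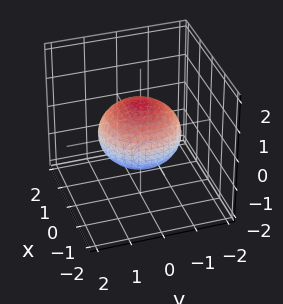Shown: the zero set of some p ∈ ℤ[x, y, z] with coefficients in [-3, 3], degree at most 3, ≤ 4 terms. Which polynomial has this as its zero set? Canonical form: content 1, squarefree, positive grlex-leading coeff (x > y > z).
2*x^2 + 2*y^2 + 3*z^2 - 3

(a) The degree is 2 — bounded and convex; a quadric.
(b) Symmetries: the z ↦ −z reflection is a symmetry, so z appears only in even powers; the surface is invariant under rotation about z: p = q(x² + y², z).
(c) Checking where it meets the axes: a circular section at z = 0 has radius between 1 and 2; among the integer gridlines, it crosses the z-axis at z ∈ {-1, 1}.
(d) Putting this together gives p.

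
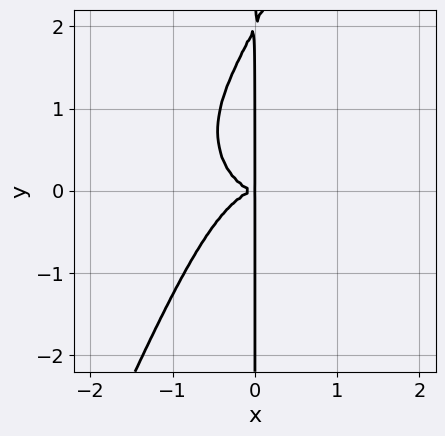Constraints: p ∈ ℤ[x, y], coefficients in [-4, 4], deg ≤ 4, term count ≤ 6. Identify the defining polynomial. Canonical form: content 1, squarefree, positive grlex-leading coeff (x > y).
(a) deg p = 4.
(b) Reading off the gridlines: the visible y-axis segment lies entirely on the curve.
(c) Fitting integer coefficients to these (and the overall shape) gives p.

2*x^4 + 2*x^2*y^2 - x*y^3 + 2*x*y^2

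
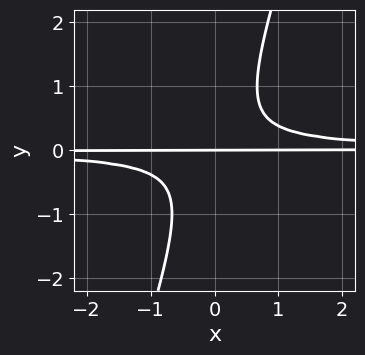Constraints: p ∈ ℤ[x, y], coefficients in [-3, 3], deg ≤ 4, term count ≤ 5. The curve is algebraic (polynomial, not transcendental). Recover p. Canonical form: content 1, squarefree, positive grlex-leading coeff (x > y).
(a) Degree: a generic line meets the curve in up to 3 points, so deg p = 3.
(b) From the axis intercepts and sections: it crosses the y-axis at the gridline y = 0; the visible x-axis segment lies entirely on the curve.
(c) Matching integer coefficients to the picture gives p.

3*x*y^2 - y^3 - y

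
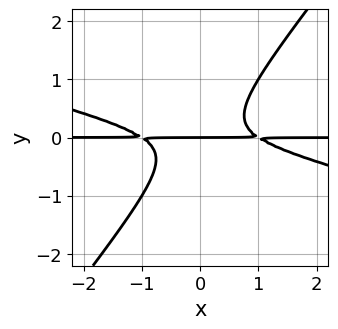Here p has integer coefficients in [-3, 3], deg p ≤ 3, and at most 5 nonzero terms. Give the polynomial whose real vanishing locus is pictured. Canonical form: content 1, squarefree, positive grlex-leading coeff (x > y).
(a) Degree: the shape is more complex than any degree-2 curve, so deg p = 3.
(b) Reading off the gridlines: it crosses the y-axis at the gridline y = 0; the visible x-axis segment lies entirely on the curve.
(c) These observations pin down the coefficients.

x^2*y + 3*x*y^2 - 3*y^3 - y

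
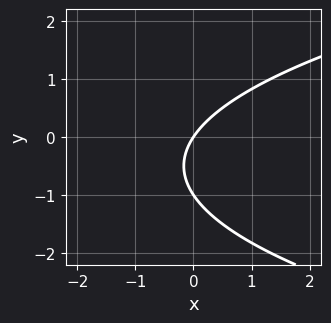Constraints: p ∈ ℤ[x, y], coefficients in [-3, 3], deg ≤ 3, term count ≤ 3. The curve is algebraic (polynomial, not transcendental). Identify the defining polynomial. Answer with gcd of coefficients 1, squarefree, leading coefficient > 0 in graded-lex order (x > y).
2*y^2 - 3*x + 2*y

1. Degree: no degree-1 curve has this shape, so deg p = 2.
2. Checking where it meets the axes: it meets the x-axis at x = 0 (among the integer gridlines); among the integer gridlines, it crosses the y-axis at y ∈ {-1, 0}.
3. The integer polynomial consistent with all of this is the stated p.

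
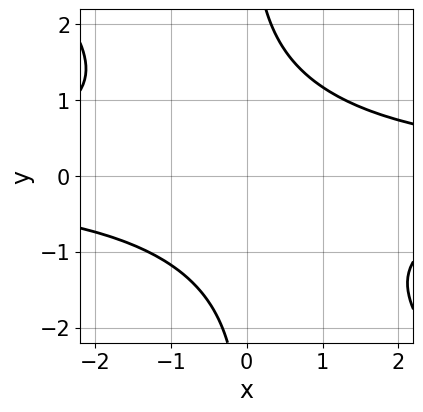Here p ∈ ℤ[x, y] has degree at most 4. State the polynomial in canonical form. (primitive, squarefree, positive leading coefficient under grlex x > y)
1. deg p = 4. No degree-3 curve has this shape.
2. From the axis intercepts and sections: it misses every integer gridline on the x-axis; it misses every integer gridline on the y-axis.
3. Putting this together gives p.

x^2*y^2 + x*y^3 - 3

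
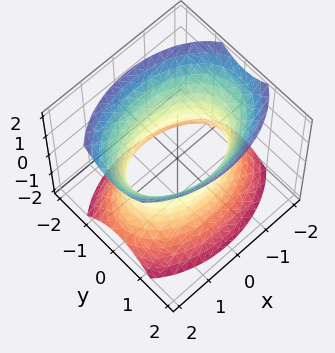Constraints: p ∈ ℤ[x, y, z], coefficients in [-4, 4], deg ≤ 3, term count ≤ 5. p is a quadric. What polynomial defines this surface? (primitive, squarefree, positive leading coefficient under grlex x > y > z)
Degree: one connected sheet with a waist; a quadric, so deg p = 2.
Symmetries: the z ↦ −z reflection is a symmetry, so z appears only in even powers; it's symmetric under x → −x, forcing even powers of x; it's symmetric under y → −y, forcing even powers of y.
Against the integer gridlines: it misses every integer gridline on the z-axis; among the integer gridlines, it crosses the y-axis at y ∈ {-1, 1}.
Matching integer coefficients to the picture gives p.

x^2 + 2*y^2 - z^2 - 2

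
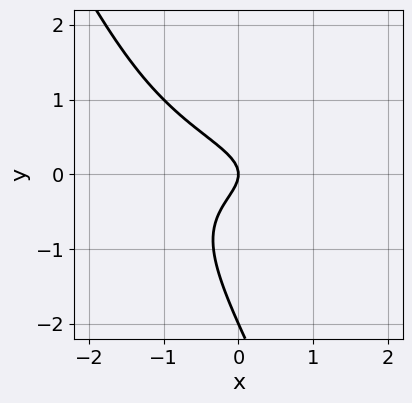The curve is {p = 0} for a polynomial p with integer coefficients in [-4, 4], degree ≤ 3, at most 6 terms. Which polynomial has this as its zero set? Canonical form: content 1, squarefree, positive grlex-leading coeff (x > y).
(a) deg p = 3.
(b) Observable constraints: one x-axis crossing is at x = 0; the y-axis gridline crossings are at y ∈ {-2, 0}.
(c) These observations pin down the coefficients.

2*x*y^2 + y^3 + 2*y^2 + x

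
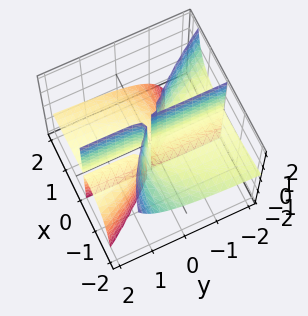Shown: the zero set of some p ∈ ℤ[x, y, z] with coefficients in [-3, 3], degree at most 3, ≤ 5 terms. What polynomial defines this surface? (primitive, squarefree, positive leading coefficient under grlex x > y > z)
x^3 + 3*x^2*z + 3*x*y*z

First, there are 2 components. Treating them together as one polynomial.
Next, degree: the shape is more complex than any degree-2 surface, so deg p = 3.
Next, from the axis intercepts and sections: every point of the y-axis in the box is on the surface; it crosses the x-axis at the gridline x = 0; every point of the z-axis in the box is on the surface.
Finally, assembling these constraints gives the stated polynomial.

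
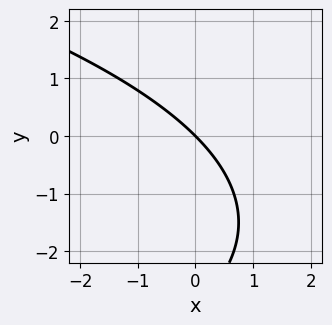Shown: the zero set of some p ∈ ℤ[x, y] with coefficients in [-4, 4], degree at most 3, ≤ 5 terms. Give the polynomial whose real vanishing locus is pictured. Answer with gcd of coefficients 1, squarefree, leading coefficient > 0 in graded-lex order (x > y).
y^2 + 3*x + 3*y

(a) Degree: a generic line meets the curve in up to 2 points, so deg p = 2.
(b) Reading off the gridlines: it meets the x-axis at x = 0 (among the integer gridlines); one y-axis crossing is at y = 0.
(c) Fitting integer coefficients to these (and the overall shape) gives p.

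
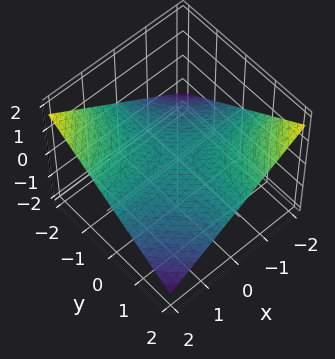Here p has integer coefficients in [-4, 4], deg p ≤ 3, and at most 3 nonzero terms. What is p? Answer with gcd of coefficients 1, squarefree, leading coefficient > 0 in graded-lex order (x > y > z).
x*y + 3*z

1. deg p = 2. A hyperbolic paraboloid; a quadric.
2. Checking where it meets the axes: every point of the y-axis in the box is on the surface; it meets the z-axis at z = 0 (among the integer gridlines); every point of the x-axis in the box is on the surface.
3. Together with the visible shape, these determine p as stated.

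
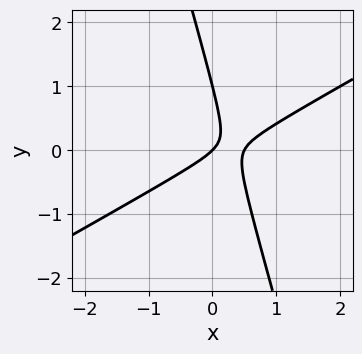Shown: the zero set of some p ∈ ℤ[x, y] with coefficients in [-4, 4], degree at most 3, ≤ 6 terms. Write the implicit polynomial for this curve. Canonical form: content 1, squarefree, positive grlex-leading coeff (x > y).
First, deg p = 2. The shape is more complex than any degree-1 curve.
Then, against the integer gridlines: the y-axis gridline crossings are at y ∈ {0, 1}; one x-axis crossing is at x = 0.
Finally, matching integer coefficients to the picture gives p.

2*x^2 - 3*x*y - y^2 - x + y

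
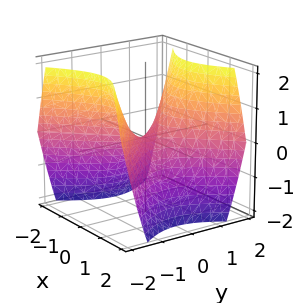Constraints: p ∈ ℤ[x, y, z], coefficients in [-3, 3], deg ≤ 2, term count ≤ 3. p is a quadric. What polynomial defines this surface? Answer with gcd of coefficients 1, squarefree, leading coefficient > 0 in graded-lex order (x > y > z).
x^2 - y^2 + z

1. The degree is 2 — a saddle surface; a quadric.
2. Symmetries: mirror symmetry y ↦ −y ⇒ only even powers of y; the x ↦ −x reflection is a symmetry, so x appears only in even powers.
3. Checking where it meets the axes: it crosses the y-axis at the gridline y = 0; one z-axis crossing is at z = 0.
4. These observations pin down the coefficients.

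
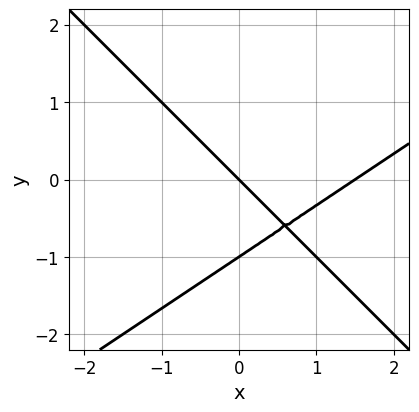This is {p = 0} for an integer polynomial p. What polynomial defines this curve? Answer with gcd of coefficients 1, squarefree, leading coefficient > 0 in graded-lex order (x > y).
1. Degree: a generic line meets the curve in up to 2 points, so deg p = 2.
2. Reading off the gridlines: among the integer gridlines, it crosses the y-axis at y ∈ {-1, 0}; one x-axis crossing is at x = 0.
3. Matching integer coefficients to the picture gives p.

2*x^2 - x*y - 3*y^2 - 3*x - 3*y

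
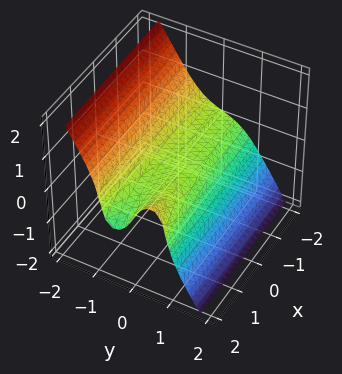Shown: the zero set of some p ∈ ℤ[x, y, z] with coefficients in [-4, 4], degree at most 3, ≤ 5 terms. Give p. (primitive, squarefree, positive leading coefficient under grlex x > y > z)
(a) Degree: the shape is more complex than any degree-2 surface, so deg p = 3.
(b) Checking where it meets the axes: every point of the x-axis in the box is on the surface; one z-axis crossing is at z = 0.
(c) Fitting integer coefficients to these (and the overall shape) gives p.

3*y^3 + z^3 - x*y - x*z + 3*z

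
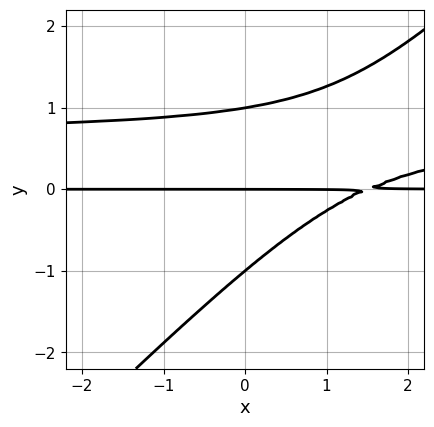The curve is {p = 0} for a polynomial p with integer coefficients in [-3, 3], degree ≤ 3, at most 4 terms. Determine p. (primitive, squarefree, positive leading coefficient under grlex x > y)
3*x*y^2 - 3*y^3 - 2*x*y + 3*y

First, the degree is 3 — the shape is more complex than any degree-2 curve.
Next, from the axis intercepts and sections: every point of the x-axis in the box is on the curve; the y-axis gridline crossings are at y ∈ {-1, 0, 1}.
Finally, putting this together gives p.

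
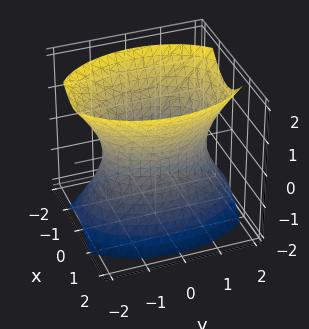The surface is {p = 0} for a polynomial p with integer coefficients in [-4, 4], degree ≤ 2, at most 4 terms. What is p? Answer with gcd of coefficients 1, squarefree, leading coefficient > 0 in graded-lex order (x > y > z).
First, the degree is 2 — one connected sheet with a waist; a quadric.
Then, symmetries: mirror symmetry x ↦ −x ⇒ only even powers of x; it's symmetric under z → −z, forcing even powers of z; mirror symmetry y ↦ −y ⇒ only even powers of y.
Next, observable constraints: the x-axis gridline crossings are at x ∈ {-1, 1}; the surface avoids every integer z-axis point in the box.
Finally, fitting integer coefficients to these (and the overall shape) gives p.

2*x^2 + y^2 - z^2 - 2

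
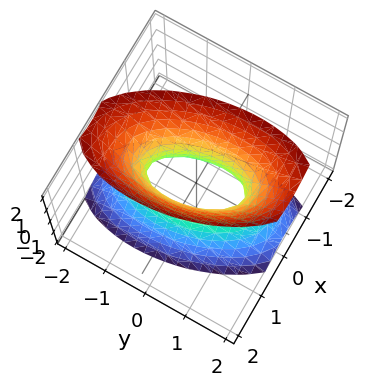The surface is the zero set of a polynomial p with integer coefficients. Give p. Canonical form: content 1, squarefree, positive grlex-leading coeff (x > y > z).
(a) Degree: a generic line meets the surface in up to 2 points, so deg p = 2.
(b) Observable constraints: among the integer gridlines, it crosses the y-axis at y ∈ {-1, 1}; no z-intercept at any integer in the box.
(c) Solving for integer coefficients yields p as stated.

3*x^2 + x*y + y^2 - z^2 - 1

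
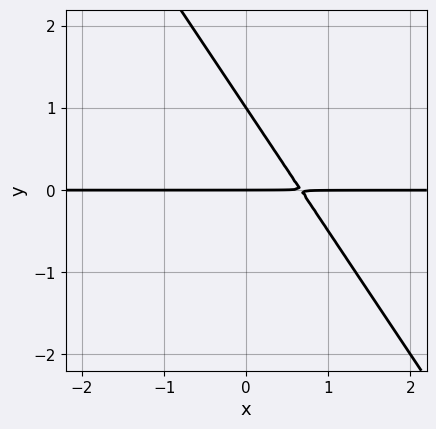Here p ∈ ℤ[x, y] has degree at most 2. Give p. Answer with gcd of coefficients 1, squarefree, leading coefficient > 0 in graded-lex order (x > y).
3*x*y + 2*y^2 - 2*y

1. The degree is 2 — a generic line meets the curve in up to 2 points.
2. From the visible intercepts: among the integer gridlines, it crosses the y-axis at y ∈ {0, 1}; every point of the x-axis in the box is on the curve.
3. Putting this together gives p.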